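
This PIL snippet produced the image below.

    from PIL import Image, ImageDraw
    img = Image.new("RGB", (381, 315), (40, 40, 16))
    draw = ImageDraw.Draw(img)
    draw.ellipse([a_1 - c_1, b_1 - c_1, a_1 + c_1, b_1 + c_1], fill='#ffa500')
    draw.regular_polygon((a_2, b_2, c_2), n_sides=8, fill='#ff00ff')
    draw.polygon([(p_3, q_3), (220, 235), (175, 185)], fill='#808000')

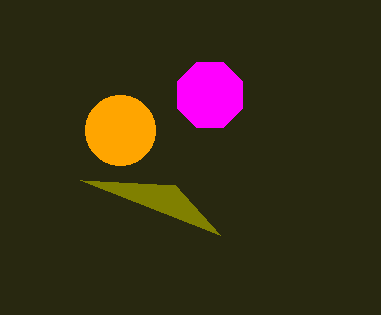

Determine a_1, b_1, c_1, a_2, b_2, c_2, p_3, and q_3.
a_1 = 120, b_1 = 130, c_1 = 35, a_2 = 210, b_2 = 95, c_2 = 35, p_3 = 80, q_3 = 180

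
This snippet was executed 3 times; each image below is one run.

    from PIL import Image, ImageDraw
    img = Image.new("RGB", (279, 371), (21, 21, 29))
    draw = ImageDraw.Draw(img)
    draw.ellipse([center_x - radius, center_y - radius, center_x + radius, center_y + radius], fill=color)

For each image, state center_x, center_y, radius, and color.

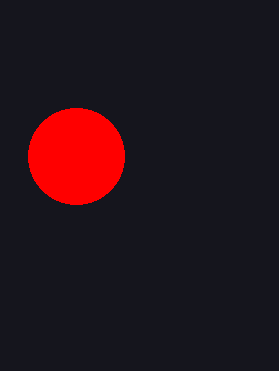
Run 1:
center_x = 76, center_y = 156, radius = 48, color = 'red'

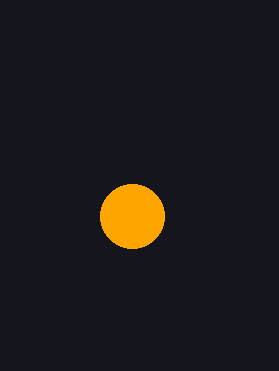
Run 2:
center_x = 132
center_y = 216
radius = 32
color = 'orange'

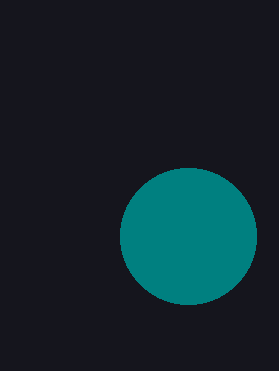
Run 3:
center_x = 188, center_y = 236, radius = 68, color = 'teal'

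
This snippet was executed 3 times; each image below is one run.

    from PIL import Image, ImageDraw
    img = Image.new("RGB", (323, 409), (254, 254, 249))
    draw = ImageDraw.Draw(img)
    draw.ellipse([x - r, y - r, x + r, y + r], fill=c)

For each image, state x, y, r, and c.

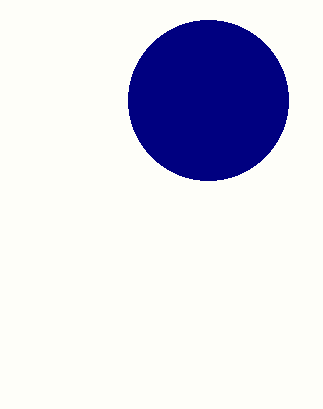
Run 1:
x = 208; y = 100; r = 80; c = 'navy'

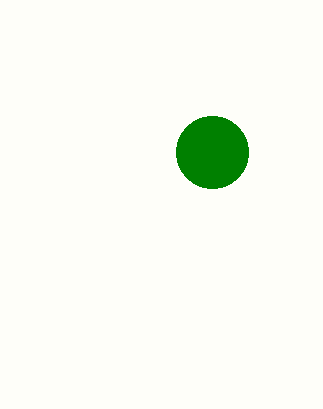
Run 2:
x = 212
y = 152
r = 36
c = 'green'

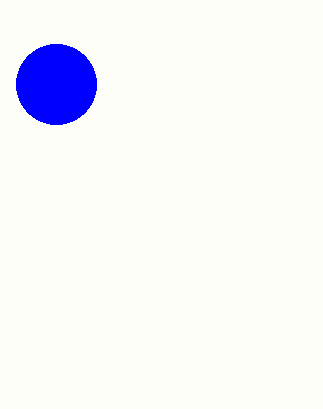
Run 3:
x = 56; y = 84; r = 40; c = 'blue'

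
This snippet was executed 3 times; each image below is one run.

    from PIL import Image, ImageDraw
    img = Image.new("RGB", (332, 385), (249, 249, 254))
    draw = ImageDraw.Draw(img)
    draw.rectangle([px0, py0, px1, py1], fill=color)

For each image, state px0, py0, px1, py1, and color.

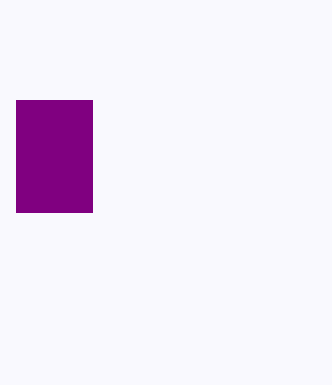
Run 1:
px0 = 16; py0 = 100; px1 = 92; py1 = 212; color = 'purple'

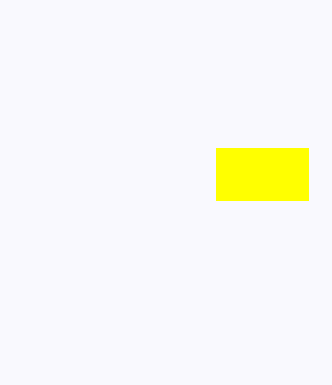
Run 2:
px0 = 216
py0 = 148
px1 = 308
py1 = 200
color = 'yellow'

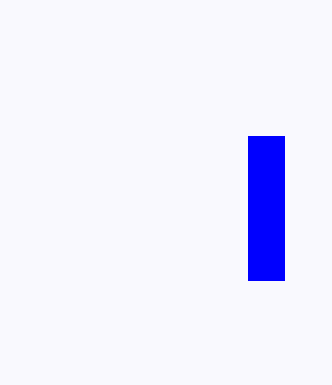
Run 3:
px0 = 248
py0 = 136
px1 = 284
py1 = 280
color = 'blue'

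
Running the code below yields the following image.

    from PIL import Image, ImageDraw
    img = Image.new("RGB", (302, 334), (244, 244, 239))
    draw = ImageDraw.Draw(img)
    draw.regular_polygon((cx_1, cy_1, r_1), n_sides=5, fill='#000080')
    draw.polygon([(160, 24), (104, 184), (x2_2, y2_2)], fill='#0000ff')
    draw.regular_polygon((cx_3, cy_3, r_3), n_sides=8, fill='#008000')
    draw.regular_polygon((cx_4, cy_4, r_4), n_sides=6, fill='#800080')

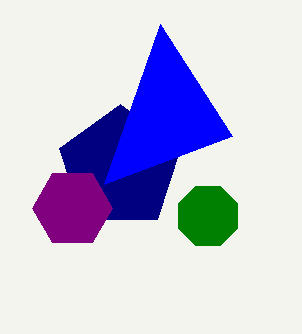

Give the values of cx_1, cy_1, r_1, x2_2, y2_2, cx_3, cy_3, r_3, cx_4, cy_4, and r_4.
cx_1 = 120, cy_1 = 168, r_1 = 64, x2_2 = 232, y2_2 = 136, cx_3 = 208, cy_3 = 216, r_3 = 32, cx_4 = 72, cy_4 = 208, r_4 = 40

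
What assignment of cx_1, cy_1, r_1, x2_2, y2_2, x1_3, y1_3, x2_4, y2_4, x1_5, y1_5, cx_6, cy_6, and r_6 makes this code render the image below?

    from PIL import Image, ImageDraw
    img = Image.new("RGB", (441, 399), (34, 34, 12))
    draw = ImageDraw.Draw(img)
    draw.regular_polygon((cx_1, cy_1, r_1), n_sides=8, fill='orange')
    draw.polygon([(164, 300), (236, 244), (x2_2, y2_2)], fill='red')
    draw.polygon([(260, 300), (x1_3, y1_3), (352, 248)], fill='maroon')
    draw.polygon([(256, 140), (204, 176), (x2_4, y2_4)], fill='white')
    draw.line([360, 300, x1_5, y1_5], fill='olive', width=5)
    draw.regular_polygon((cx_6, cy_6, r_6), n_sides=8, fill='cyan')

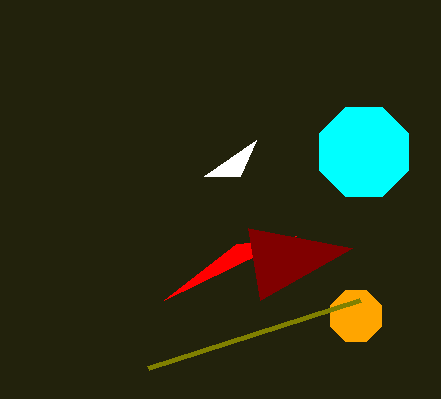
cx_1 = 356; cy_1 = 316; r_1 = 28; x2_2 = 296; y2_2 = 236; x1_3 = 248; y1_3 = 228; x2_4 = 240; y2_4 = 176; x1_5 = 148; y1_5 = 368; cx_6 = 364; cy_6 = 152; r_6 = 48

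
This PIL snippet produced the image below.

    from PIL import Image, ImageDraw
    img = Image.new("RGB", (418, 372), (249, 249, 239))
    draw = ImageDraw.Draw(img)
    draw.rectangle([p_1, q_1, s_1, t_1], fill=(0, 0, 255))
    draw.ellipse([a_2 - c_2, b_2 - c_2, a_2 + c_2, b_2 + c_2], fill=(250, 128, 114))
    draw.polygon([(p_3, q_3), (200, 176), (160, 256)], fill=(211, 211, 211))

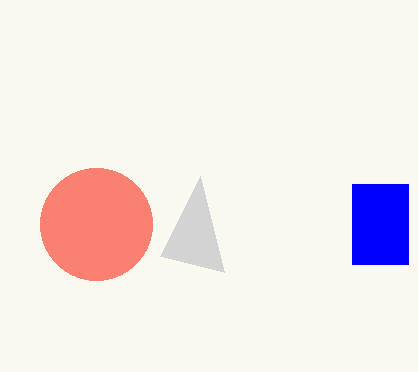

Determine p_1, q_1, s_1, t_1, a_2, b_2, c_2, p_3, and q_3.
p_1 = 352, q_1 = 184, s_1 = 408, t_1 = 264, a_2 = 96, b_2 = 224, c_2 = 56, p_3 = 224, q_3 = 272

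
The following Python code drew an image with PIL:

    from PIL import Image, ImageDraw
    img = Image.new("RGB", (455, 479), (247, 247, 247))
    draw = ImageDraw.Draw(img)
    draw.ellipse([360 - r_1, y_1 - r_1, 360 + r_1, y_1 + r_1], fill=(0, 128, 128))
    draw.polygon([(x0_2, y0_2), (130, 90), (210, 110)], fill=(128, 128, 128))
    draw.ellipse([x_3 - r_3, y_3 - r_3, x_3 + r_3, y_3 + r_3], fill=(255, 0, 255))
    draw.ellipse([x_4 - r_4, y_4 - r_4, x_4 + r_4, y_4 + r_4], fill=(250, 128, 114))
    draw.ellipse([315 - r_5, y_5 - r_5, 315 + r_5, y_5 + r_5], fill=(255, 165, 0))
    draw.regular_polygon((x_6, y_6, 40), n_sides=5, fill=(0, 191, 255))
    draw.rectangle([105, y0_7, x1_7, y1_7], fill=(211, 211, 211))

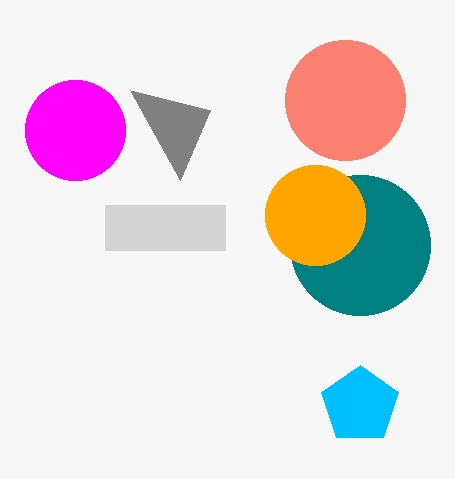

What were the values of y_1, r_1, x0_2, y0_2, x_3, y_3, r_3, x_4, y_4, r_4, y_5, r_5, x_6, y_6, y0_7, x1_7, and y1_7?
y_1 = 245; r_1 = 70; x0_2 = 180; y0_2 = 180; x_3 = 75; y_3 = 130; r_3 = 50; x_4 = 345; y_4 = 100; r_4 = 60; y_5 = 215; r_5 = 50; x_6 = 360; y_6 = 405; y0_7 = 205; x1_7 = 225; y1_7 = 250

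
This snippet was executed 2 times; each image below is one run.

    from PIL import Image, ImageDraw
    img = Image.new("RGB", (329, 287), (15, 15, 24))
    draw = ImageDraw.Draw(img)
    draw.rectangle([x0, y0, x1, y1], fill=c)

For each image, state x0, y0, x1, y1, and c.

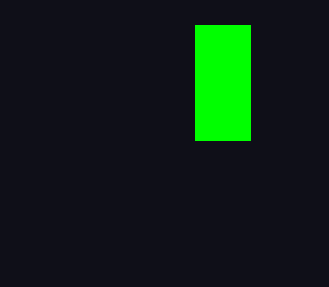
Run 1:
x0 = 195, y0 = 25, x1 = 250, y1 = 140, c = 'lime'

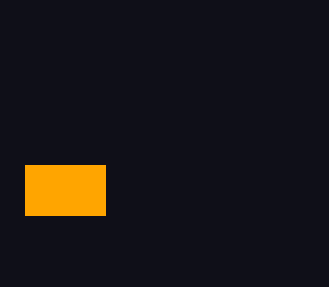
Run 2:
x0 = 25, y0 = 165, x1 = 105, y1 = 215, c = 'orange'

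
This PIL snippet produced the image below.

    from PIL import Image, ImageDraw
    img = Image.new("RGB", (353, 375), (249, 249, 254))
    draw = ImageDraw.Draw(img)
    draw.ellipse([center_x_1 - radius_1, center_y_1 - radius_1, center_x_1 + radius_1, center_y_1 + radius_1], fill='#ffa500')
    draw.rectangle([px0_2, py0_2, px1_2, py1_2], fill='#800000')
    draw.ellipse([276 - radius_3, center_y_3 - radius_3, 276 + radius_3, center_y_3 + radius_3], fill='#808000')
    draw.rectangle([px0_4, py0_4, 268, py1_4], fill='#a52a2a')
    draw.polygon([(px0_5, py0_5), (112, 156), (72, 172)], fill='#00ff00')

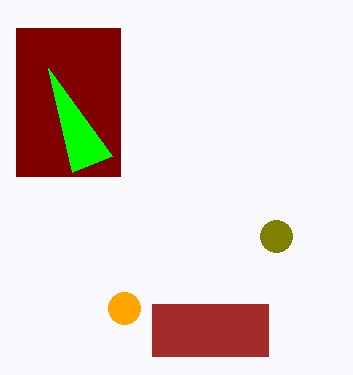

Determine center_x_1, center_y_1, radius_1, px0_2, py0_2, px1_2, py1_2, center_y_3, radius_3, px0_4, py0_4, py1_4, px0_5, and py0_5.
center_x_1 = 124, center_y_1 = 308, radius_1 = 16, px0_2 = 16, py0_2 = 28, px1_2 = 120, py1_2 = 176, center_y_3 = 236, radius_3 = 16, px0_4 = 152, py0_4 = 304, py1_4 = 356, px0_5 = 48, py0_5 = 68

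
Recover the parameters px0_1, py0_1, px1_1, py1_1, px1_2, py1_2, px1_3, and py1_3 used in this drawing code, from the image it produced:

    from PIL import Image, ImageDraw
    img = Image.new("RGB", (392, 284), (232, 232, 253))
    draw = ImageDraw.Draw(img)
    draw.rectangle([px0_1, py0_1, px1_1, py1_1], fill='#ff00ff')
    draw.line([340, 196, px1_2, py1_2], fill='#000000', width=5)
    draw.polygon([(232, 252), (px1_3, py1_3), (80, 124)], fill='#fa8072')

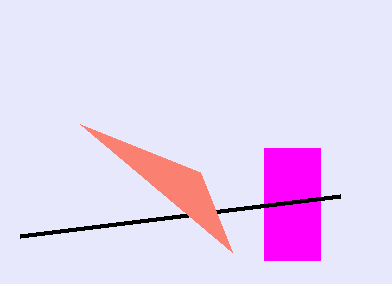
px0_1 = 264; py0_1 = 148; px1_1 = 320; py1_1 = 260; px1_2 = 20; py1_2 = 236; px1_3 = 200; py1_3 = 172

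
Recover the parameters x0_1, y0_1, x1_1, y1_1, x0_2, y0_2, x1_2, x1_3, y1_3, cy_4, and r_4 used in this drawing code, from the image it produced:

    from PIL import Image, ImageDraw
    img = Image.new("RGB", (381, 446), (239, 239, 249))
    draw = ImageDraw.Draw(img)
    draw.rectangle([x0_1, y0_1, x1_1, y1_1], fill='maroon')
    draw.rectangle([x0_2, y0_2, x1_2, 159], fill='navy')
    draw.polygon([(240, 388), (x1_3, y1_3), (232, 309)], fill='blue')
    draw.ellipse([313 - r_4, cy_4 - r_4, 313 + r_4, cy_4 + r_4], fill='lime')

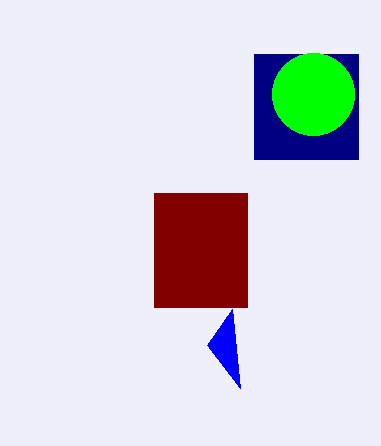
x0_1 = 154; y0_1 = 193; x1_1 = 247; y1_1 = 307; x0_2 = 254; y0_2 = 54; x1_2 = 358; x1_3 = 207; y1_3 = 345; cy_4 = 94; r_4 = 41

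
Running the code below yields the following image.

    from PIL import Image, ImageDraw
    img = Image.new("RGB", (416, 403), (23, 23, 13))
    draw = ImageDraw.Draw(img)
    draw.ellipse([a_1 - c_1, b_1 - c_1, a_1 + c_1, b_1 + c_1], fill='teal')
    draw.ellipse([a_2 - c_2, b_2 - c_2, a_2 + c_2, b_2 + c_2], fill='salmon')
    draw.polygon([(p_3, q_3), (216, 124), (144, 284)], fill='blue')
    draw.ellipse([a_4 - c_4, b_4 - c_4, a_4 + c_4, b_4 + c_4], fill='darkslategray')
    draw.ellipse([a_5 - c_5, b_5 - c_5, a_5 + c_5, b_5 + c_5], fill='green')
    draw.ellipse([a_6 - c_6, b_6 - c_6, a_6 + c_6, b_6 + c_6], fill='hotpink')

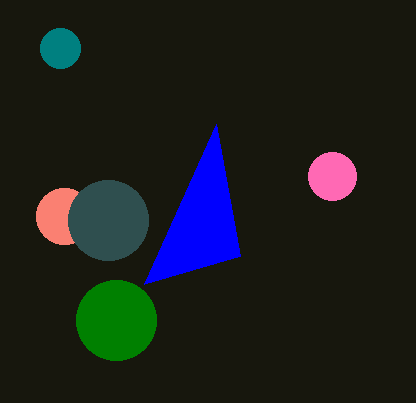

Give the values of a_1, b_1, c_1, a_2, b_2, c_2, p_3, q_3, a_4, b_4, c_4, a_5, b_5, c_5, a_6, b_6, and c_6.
a_1 = 60; b_1 = 48; c_1 = 20; a_2 = 64; b_2 = 216; c_2 = 28; p_3 = 240; q_3 = 256; a_4 = 108; b_4 = 220; c_4 = 40; a_5 = 116; b_5 = 320; c_5 = 40; a_6 = 332; b_6 = 176; c_6 = 24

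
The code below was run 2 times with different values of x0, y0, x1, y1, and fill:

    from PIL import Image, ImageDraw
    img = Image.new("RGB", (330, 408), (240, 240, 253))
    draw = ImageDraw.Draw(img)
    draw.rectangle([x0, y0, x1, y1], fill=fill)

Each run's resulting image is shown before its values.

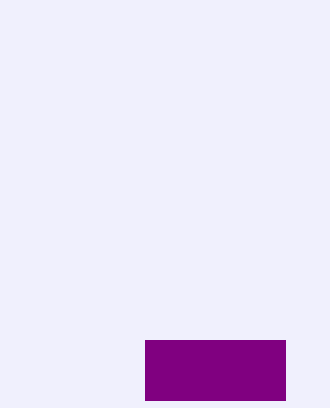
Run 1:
x0 = 145
y0 = 340
x1 = 285
y1 = 400
fill = 'purple'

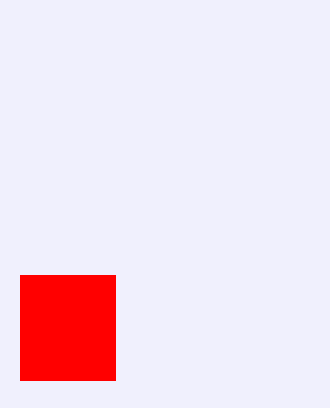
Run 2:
x0 = 20
y0 = 275
x1 = 115
y1 = 380
fill = 'red'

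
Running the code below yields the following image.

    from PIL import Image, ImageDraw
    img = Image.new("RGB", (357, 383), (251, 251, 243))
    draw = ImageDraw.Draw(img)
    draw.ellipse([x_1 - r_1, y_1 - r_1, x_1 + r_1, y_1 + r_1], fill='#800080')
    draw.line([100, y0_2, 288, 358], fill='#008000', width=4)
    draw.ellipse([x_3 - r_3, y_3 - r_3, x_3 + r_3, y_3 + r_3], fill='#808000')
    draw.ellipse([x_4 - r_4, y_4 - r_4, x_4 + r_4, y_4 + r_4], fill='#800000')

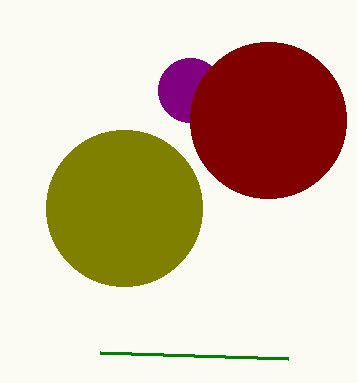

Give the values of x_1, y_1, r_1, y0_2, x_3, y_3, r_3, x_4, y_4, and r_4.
x_1 = 190, y_1 = 90, r_1 = 32, y0_2 = 352, x_3 = 124, y_3 = 208, r_3 = 78, x_4 = 268, y_4 = 120, r_4 = 78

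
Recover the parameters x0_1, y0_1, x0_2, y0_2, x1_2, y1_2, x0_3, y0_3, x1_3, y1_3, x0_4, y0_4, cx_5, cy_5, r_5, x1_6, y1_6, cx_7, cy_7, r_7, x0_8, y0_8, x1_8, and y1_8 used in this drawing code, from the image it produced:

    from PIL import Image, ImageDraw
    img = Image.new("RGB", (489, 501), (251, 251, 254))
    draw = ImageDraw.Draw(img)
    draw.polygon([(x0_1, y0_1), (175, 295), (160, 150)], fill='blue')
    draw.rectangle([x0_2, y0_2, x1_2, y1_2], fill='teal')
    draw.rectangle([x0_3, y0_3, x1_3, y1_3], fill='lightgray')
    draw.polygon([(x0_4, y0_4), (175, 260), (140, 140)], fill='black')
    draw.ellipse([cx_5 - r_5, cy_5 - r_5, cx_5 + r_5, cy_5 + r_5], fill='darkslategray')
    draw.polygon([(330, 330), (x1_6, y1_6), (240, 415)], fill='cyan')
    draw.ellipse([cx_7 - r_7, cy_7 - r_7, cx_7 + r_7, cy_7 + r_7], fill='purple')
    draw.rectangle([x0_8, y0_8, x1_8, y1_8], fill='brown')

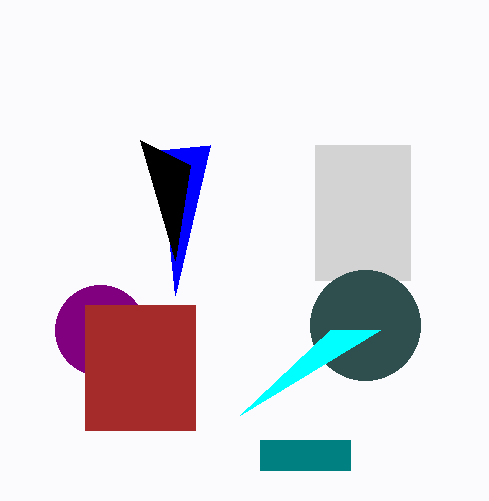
x0_1 = 210; y0_1 = 145; x0_2 = 260; y0_2 = 440; x1_2 = 350; y1_2 = 470; x0_3 = 315; y0_3 = 145; x1_3 = 410; y1_3 = 280; x0_4 = 190; y0_4 = 165; cx_5 = 365; cy_5 = 325; r_5 = 55; x1_6 = 380; y1_6 = 330; cx_7 = 100; cy_7 = 330; r_7 = 45; x0_8 = 85; y0_8 = 305; x1_8 = 195; y1_8 = 430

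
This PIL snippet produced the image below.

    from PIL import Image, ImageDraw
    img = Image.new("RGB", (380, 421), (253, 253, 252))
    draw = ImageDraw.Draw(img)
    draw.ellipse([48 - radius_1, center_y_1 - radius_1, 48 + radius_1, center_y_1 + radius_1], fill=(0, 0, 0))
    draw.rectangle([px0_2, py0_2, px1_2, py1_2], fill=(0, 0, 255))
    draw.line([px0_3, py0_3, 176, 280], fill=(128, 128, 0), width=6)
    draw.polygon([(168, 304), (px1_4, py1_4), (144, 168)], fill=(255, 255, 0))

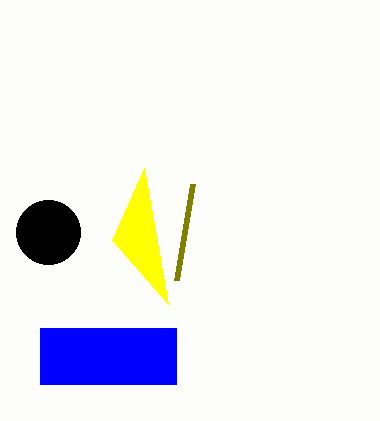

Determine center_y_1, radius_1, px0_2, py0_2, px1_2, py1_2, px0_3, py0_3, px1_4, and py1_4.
center_y_1 = 232
radius_1 = 32
px0_2 = 40
py0_2 = 328
px1_2 = 176
py1_2 = 384
px0_3 = 192
py0_3 = 184
px1_4 = 112
py1_4 = 240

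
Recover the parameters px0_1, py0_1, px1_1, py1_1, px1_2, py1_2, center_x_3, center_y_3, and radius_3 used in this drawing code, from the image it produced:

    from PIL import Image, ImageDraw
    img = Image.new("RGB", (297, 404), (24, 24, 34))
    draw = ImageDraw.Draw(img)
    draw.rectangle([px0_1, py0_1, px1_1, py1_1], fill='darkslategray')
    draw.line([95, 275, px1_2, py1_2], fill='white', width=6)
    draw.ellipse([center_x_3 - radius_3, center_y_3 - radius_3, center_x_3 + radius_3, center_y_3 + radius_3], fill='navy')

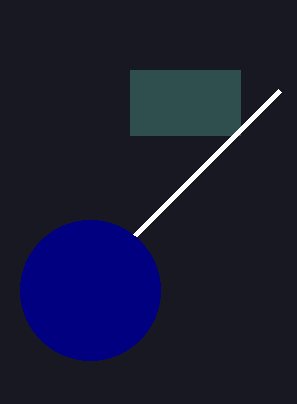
px0_1 = 130, py0_1 = 70, px1_1 = 240, py1_1 = 135, px1_2 = 280, py1_2 = 90, center_x_3 = 90, center_y_3 = 290, radius_3 = 70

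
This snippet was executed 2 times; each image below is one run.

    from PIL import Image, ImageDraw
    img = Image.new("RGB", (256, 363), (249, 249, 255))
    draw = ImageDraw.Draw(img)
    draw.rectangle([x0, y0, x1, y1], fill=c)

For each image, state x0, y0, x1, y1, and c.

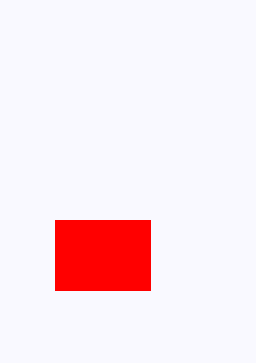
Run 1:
x0 = 55; y0 = 220; x1 = 150; y1 = 290; c = 'red'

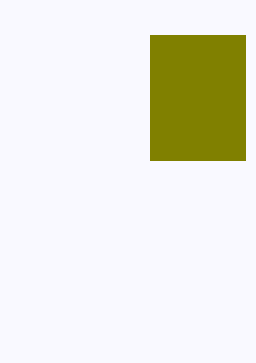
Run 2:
x0 = 150, y0 = 35, x1 = 245, y1 = 160, c = 'olive'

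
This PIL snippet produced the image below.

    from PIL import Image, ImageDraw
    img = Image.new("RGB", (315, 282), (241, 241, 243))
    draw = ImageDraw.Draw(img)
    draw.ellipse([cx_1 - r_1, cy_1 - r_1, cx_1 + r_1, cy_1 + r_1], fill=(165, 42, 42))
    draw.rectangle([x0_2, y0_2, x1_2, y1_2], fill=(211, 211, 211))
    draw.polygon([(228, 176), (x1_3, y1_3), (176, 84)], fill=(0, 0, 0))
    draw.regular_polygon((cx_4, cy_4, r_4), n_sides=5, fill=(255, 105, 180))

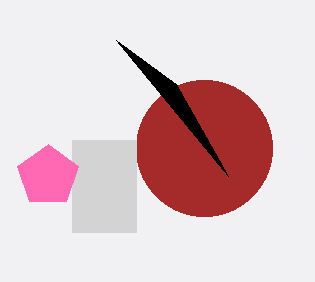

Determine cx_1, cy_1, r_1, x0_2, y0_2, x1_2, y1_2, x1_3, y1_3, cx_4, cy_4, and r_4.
cx_1 = 204, cy_1 = 148, r_1 = 68, x0_2 = 72, y0_2 = 140, x1_2 = 136, y1_2 = 232, x1_3 = 116, y1_3 = 40, cx_4 = 48, cy_4 = 176, r_4 = 32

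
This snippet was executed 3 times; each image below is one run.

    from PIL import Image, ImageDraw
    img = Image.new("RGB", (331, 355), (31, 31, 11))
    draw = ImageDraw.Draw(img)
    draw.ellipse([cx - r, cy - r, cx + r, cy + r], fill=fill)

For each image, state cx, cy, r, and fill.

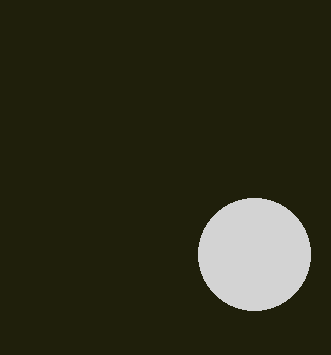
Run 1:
cx = 254, cy = 254, r = 56, fill = 'lightgray'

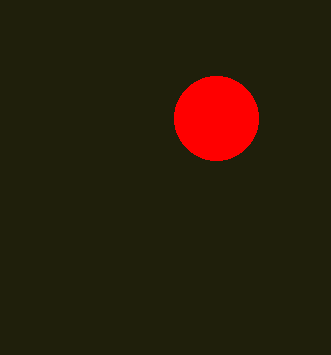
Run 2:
cx = 216
cy = 118
r = 42
fill = 'red'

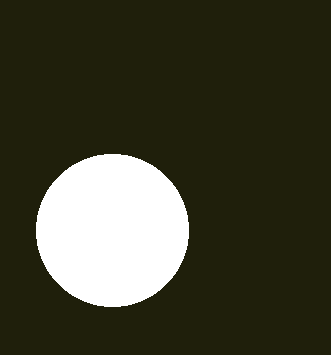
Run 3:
cx = 112; cy = 230; r = 76; fill = 'white'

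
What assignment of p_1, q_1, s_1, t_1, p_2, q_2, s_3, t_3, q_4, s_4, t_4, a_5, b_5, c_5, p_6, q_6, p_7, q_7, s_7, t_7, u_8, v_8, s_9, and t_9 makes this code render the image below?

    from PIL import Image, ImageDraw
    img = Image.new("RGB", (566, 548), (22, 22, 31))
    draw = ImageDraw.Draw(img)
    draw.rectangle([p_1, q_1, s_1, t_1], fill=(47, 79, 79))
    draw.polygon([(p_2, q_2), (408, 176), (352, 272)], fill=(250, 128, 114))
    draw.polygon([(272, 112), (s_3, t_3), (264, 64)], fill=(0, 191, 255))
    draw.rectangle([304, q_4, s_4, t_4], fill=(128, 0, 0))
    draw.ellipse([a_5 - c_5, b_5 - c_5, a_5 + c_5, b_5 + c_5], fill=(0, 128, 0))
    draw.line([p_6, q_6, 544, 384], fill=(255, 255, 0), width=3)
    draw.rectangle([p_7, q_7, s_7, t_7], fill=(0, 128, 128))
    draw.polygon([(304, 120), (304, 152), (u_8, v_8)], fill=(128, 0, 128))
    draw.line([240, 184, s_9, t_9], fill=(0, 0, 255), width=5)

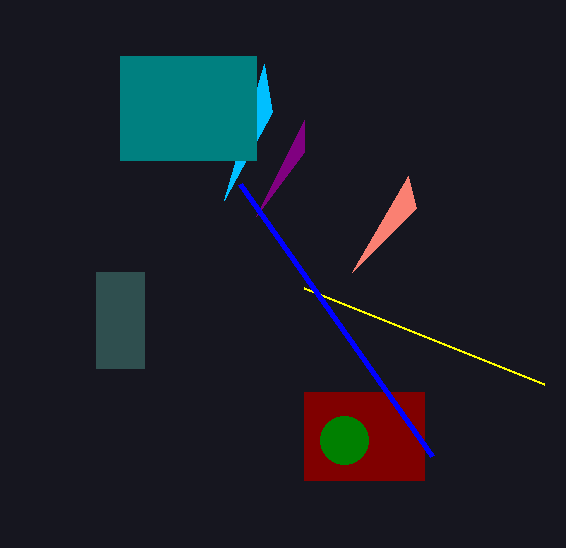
p_1 = 96, q_1 = 272, s_1 = 144, t_1 = 368, p_2 = 416, q_2 = 208, s_3 = 224, t_3 = 200, q_4 = 392, s_4 = 424, t_4 = 480, a_5 = 344, b_5 = 440, c_5 = 24, p_6 = 304, q_6 = 288, p_7 = 120, q_7 = 56, s_7 = 256, t_7 = 160, u_8 = 256, v_8 = 216, s_9 = 432, t_9 = 456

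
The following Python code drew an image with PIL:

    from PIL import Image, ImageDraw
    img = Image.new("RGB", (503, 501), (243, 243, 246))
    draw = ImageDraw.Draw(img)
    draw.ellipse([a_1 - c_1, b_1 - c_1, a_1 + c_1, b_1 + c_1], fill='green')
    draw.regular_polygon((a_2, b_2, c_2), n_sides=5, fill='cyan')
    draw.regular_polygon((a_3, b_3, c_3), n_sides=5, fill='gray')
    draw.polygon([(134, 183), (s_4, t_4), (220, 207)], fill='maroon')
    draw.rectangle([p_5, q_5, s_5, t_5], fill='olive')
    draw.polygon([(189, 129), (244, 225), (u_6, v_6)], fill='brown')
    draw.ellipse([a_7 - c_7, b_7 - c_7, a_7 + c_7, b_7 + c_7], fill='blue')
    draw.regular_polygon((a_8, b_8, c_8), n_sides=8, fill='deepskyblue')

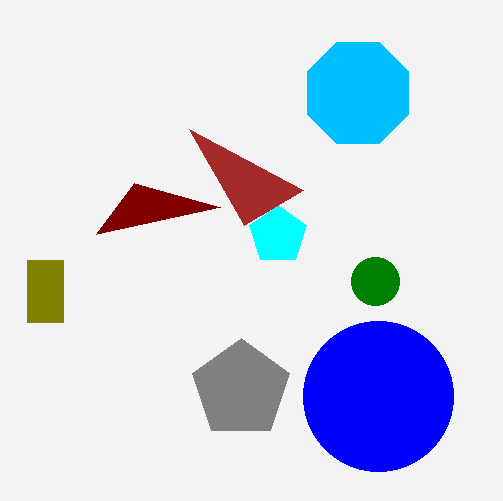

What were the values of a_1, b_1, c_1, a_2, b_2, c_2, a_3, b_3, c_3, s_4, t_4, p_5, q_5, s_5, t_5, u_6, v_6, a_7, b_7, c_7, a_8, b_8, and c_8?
a_1 = 375
b_1 = 281
c_1 = 24
a_2 = 278
b_2 = 235
c_2 = 30
a_3 = 241
b_3 = 389
c_3 = 51
s_4 = 96
t_4 = 234
p_5 = 27
q_5 = 260
s_5 = 63
t_5 = 322
u_6 = 303
v_6 = 190
a_7 = 378
b_7 = 396
c_7 = 75
a_8 = 358
b_8 = 93
c_8 = 55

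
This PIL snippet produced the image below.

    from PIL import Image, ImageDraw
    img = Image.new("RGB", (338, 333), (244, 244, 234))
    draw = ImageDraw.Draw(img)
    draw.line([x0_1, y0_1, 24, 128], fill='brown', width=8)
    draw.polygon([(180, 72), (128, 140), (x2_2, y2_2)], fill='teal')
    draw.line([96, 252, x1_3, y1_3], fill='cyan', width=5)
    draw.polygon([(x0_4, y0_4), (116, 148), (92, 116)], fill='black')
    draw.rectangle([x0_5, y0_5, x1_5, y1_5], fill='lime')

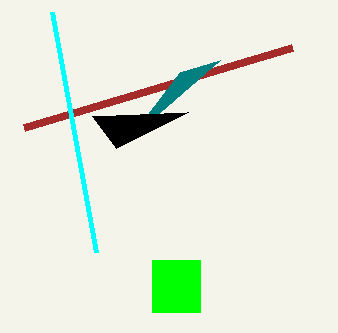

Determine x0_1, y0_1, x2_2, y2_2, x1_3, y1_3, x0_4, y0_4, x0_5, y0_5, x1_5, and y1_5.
x0_1 = 292
y0_1 = 48
x2_2 = 220
y2_2 = 60
x1_3 = 52
y1_3 = 12
x0_4 = 188
y0_4 = 112
x0_5 = 152
y0_5 = 260
x1_5 = 200
y1_5 = 312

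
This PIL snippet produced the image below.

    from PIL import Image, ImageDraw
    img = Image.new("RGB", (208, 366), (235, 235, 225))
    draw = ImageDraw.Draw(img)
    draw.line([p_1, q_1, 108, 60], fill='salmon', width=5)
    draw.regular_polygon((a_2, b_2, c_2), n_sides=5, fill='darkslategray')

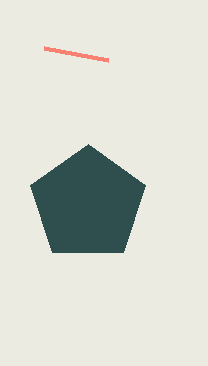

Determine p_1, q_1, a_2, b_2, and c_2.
p_1 = 44, q_1 = 48, a_2 = 88, b_2 = 204, c_2 = 60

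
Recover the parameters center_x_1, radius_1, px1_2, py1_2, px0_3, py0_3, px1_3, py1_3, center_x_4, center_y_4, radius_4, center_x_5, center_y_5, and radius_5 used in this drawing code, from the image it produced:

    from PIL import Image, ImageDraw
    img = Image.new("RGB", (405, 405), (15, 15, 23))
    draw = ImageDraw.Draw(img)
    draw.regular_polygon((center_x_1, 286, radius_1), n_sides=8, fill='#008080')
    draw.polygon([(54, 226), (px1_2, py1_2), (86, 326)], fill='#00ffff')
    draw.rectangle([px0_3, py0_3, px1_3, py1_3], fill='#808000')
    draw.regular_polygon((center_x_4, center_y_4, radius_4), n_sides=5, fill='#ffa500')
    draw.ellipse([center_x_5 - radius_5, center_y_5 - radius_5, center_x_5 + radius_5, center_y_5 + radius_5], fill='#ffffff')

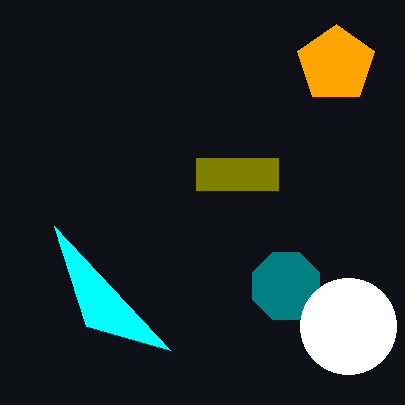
center_x_1 = 286; radius_1 = 36; px1_2 = 170; py1_2 = 350; px0_3 = 196; py0_3 = 158; px1_3 = 278; py1_3 = 190; center_x_4 = 336; center_y_4 = 64; radius_4 = 40; center_x_5 = 348; center_y_5 = 326; radius_5 = 48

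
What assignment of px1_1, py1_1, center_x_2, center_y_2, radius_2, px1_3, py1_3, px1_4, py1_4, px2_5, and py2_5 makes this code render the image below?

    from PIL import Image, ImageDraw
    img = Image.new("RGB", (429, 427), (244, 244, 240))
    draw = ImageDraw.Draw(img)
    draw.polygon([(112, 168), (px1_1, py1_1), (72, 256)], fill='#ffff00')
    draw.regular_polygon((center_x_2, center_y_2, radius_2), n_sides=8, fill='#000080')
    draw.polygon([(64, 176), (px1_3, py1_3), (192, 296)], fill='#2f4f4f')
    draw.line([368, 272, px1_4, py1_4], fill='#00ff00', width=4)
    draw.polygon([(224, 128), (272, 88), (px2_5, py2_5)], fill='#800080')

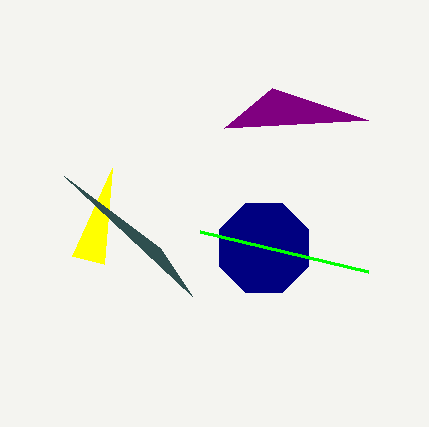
px1_1 = 104
py1_1 = 264
center_x_2 = 264
center_y_2 = 248
radius_2 = 48
px1_3 = 160
py1_3 = 248
px1_4 = 200
py1_4 = 232
px2_5 = 368
py2_5 = 120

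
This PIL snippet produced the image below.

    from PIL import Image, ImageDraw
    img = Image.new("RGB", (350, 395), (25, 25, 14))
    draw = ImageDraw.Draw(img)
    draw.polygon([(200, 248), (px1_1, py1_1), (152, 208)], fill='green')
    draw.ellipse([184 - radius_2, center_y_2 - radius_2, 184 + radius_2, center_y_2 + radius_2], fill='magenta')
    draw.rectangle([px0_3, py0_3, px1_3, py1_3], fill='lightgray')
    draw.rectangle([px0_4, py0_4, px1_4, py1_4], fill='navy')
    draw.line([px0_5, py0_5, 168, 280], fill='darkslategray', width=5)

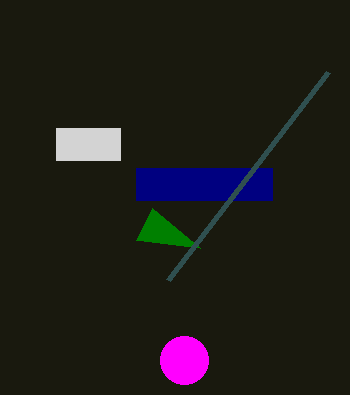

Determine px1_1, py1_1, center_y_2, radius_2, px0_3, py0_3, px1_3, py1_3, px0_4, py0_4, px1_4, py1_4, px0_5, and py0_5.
px1_1 = 136, py1_1 = 240, center_y_2 = 360, radius_2 = 24, px0_3 = 56, py0_3 = 128, px1_3 = 120, py1_3 = 160, px0_4 = 136, py0_4 = 168, px1_4 = 272, py1_4 = 200, px0_5 = 328, py0_5 = 72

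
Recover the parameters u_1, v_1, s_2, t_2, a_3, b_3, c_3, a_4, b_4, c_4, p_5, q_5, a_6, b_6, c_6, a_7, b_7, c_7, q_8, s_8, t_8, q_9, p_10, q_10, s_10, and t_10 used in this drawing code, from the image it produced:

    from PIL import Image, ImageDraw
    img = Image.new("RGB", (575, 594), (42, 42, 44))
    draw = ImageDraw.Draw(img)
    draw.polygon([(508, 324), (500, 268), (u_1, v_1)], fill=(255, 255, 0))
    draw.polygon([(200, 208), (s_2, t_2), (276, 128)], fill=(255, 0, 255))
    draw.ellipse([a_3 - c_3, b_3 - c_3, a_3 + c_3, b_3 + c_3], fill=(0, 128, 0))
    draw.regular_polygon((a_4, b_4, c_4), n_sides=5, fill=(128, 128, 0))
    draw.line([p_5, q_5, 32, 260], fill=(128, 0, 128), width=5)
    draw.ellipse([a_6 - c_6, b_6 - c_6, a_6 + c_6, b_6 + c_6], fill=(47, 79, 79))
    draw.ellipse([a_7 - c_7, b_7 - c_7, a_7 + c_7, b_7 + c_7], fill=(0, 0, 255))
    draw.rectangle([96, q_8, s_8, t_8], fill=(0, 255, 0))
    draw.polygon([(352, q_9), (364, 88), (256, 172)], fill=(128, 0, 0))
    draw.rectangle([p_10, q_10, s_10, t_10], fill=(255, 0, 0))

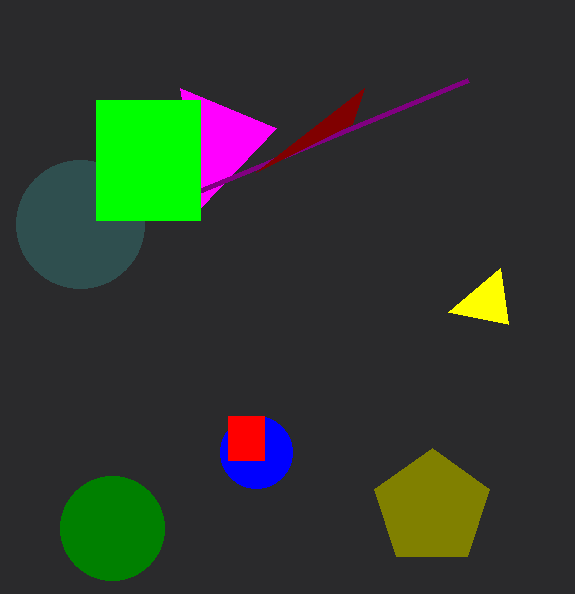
u_1 = 448
v_1 = 312
s_2 = 180
t_2 = 88
a_3 = 112
b_3 = 528
c_3 = 52
a_4 = 432
b_4 = 508
c_4 = 60
p_5 = 468
q_5 = 80
a_6 = 80
b_6 = 224
c_6 = 64
a_7 = 256
b_7 = 452
c_7 = 36
q_8 = 100
s_8 = 200
t_8 = 220
q_9 = 124
p_10 = 228
q_10 = 416
s_10 = 264
t_10 = 460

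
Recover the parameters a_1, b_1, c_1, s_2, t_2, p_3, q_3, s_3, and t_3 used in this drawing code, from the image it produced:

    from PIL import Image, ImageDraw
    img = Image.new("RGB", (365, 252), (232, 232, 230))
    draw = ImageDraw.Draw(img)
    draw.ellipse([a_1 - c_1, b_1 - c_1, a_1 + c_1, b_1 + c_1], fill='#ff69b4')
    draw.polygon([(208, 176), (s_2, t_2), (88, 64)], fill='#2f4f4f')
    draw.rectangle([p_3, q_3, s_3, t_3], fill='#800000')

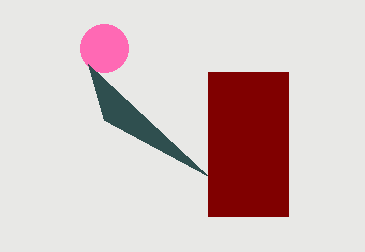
a_1 = 104, b_1 = 48, c_1 = 24, s_2 = 104, t_2 = 120, p_3 = 208, q_3 = 72, s_3 = 288, t_3 = 216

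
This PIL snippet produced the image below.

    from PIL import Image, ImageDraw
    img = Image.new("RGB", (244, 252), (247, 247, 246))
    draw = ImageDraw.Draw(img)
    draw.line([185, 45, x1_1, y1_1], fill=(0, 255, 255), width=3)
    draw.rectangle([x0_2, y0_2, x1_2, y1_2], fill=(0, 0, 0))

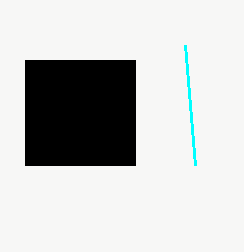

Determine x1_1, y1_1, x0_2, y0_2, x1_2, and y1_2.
x1_1 = 195
y1_1 = 165
x0_2 = 25
y0_2 = 60
x1_2 = 135
y1_2 = 165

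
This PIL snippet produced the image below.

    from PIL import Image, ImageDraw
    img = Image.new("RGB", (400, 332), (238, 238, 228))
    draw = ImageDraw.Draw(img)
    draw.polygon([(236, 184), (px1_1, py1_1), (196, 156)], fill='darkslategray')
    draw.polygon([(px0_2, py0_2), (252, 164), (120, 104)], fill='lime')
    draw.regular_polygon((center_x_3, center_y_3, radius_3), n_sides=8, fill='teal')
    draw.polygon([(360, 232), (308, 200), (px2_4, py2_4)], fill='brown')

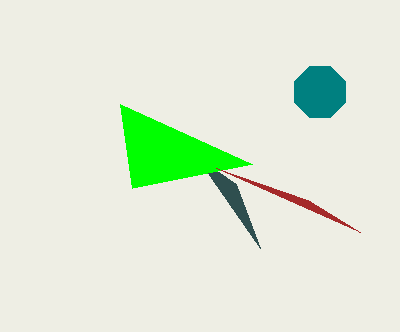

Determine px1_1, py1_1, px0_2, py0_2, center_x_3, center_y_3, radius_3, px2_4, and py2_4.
px1_1 = 260, py1_1 = 248, px0_2 = 132, py0_2 = 188, center_x_3 = 320, center_y_3 = 92, radius_3 = 28, px2_4 = 216, py2_4 = 168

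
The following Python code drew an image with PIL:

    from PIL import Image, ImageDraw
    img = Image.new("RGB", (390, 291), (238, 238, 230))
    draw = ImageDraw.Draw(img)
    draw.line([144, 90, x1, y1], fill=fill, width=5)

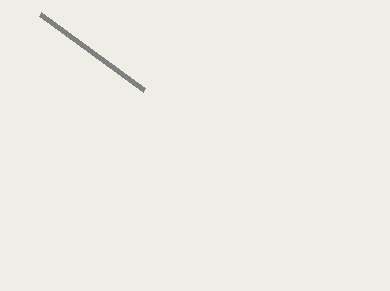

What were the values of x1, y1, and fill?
x1 = 40, y1 = 14, fill = 'gray'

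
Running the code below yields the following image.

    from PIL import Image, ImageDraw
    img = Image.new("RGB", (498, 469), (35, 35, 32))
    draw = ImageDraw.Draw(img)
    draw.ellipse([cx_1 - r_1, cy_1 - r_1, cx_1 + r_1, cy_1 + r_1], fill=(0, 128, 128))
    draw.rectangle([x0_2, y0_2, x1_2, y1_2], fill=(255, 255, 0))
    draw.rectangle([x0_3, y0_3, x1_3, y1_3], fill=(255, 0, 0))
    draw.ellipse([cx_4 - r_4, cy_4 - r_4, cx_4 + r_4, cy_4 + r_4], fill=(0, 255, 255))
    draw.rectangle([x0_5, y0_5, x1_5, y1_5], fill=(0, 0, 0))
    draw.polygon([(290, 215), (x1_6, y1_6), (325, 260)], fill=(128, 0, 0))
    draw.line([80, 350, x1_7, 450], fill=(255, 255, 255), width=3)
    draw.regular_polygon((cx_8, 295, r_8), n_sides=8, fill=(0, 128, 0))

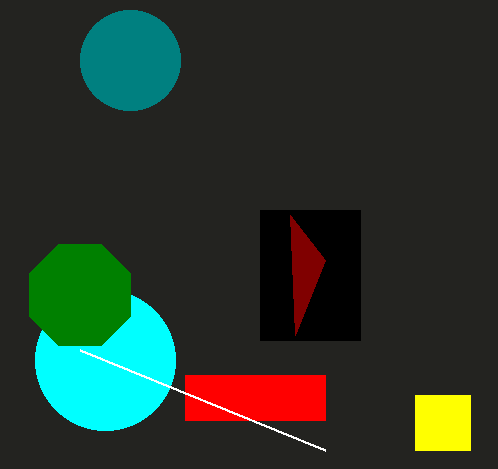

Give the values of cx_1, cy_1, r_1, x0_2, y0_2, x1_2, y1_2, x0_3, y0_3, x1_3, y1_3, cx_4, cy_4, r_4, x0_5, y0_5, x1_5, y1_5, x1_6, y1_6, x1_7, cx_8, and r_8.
cx_1 = 130
cy_1 = 60
r_1 = 50
x0_2 = 415
y0_2 = 395
x1_2 = 470
y1_2 = 450
x0_3 = 185
y0_3 = 375
x1_3 = 325
y1_3 = 420
cx_4 = 105
cy_4 = 360
r_4 = 70
x0_5 = 260
y0_5 = 210
x1_5 = 360
y1_5 = 340
x1_6 = 295
y1_6 = 335
x1_7 = 325
cx_8 = 80
r_8 = 55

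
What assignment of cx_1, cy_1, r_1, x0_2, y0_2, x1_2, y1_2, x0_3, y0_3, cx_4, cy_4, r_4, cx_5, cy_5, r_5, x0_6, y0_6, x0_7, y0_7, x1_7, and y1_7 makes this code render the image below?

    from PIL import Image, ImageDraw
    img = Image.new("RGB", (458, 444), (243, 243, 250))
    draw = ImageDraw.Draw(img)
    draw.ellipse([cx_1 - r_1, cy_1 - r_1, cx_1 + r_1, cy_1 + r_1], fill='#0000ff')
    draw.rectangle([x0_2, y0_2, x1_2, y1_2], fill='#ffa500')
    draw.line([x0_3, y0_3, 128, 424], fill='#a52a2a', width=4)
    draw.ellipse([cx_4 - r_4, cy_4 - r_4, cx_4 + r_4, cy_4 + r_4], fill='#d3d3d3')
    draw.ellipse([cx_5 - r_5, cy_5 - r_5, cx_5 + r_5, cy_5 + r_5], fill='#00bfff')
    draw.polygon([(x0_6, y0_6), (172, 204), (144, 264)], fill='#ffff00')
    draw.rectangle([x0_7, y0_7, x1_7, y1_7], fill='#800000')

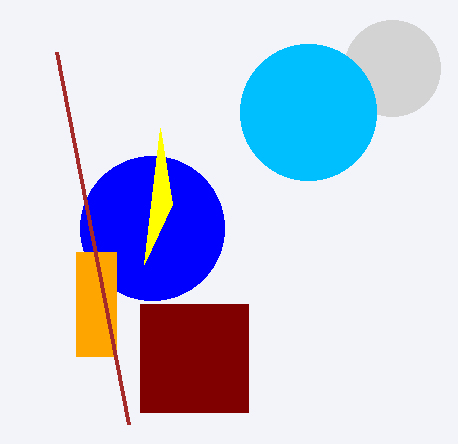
cx_1 = 152; cy_1 = 228; r_1 = 72; x0_2 = 76; y0_2 = 252; x1_2 = 116; y1_2 = 356; x0_3 = 56; y0_3 = 52; cx_4 = 392; cy_4 = 68; r_4 = 48; cx_5 = 308; cy_5 = 112; r_5 = 68; x0_6 = 160; y0_6 = 128; x0_7 = 140; y0_7 = 304; x1_7 = 248; y1_7 = 412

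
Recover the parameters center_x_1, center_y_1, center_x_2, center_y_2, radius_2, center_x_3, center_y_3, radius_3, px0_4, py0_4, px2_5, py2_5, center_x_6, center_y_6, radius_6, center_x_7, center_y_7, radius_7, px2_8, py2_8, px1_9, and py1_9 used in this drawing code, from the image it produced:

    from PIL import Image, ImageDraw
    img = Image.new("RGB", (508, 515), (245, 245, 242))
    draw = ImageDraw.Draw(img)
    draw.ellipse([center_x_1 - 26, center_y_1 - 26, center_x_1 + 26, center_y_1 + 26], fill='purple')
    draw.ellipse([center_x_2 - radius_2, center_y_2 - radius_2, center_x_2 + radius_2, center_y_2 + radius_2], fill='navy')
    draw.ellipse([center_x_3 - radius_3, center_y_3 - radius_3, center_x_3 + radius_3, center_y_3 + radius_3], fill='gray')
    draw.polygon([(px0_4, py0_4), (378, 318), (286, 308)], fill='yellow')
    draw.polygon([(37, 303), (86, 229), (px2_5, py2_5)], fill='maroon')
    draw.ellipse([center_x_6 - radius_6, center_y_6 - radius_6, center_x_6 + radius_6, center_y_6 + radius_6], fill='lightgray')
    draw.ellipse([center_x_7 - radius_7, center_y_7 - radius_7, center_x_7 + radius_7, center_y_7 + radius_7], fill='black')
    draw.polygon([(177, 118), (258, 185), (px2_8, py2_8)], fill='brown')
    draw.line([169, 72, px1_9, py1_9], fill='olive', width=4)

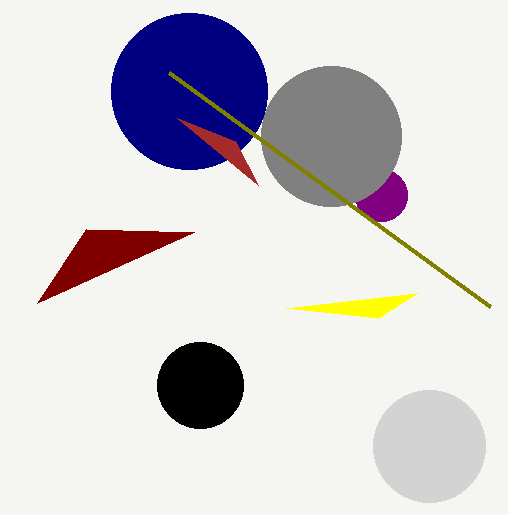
center_x_1 = 381
center_y_1 = 195
center_x_2 = 189
center_y_2 = 91
radius_2 = 78
center_x_3 = 331
center_y_3 = 136
radius_3 = 70
px0_4 = 417
py0_4 = 293
px2_5 = 194
py2_5 = 232
center_x_6 = 429
center_y_6 = 446
radius_6 = 56
center_x_7 = 200
center_y_7 = 385
radius_7 = 43
px2_8 = 235
py2_8 = 141
px1_9 = 490
py1_9 = 306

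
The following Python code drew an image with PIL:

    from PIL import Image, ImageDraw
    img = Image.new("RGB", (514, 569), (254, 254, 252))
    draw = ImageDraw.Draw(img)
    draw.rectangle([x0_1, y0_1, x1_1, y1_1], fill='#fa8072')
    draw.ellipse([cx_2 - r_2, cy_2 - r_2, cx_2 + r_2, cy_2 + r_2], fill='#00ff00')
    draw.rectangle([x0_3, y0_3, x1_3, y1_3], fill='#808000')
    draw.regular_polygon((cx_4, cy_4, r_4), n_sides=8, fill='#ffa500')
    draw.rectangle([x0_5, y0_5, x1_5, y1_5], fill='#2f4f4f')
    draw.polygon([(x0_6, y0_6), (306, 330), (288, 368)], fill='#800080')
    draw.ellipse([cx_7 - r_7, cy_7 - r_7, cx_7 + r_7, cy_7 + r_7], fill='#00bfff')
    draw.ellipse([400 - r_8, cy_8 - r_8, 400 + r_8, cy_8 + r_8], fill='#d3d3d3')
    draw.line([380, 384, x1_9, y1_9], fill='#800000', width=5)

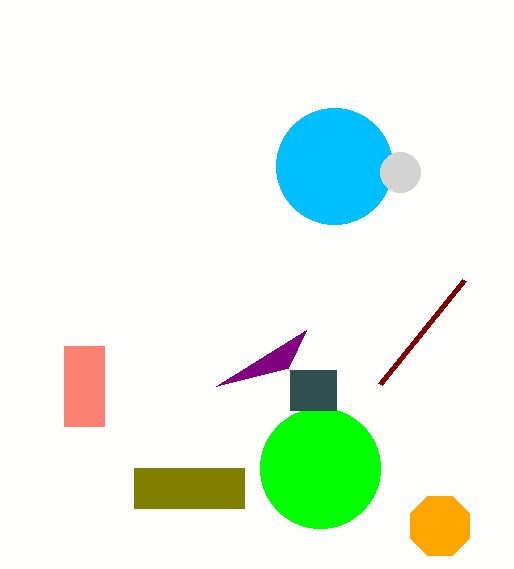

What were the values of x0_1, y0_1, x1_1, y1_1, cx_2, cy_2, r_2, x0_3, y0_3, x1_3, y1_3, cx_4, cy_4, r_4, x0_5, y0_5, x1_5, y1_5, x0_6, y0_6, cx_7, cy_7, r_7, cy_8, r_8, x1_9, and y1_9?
x0_1 = 64
y0_1 = 346
x1_1 = 104
y1_1 = 426
cx_2 = 320
cy_2 = 468
r_2 = 60
x0_3 = 134
y0_3 = 468
x1_3 = 244
y1_3 = 508
cx_4 = 440
cy_4 = 526
r_4 = 32
x0_5 = 290
y0_5 = 370
x1_5 = 336
y1_5 = 410
x0_6 = 216
y0_6 = 386
cx_7 = 334
cy_7 = 166
r_7 = 58
cy_8 = 172
r_8 = 20
x1_9 = 464
y1_9 = 280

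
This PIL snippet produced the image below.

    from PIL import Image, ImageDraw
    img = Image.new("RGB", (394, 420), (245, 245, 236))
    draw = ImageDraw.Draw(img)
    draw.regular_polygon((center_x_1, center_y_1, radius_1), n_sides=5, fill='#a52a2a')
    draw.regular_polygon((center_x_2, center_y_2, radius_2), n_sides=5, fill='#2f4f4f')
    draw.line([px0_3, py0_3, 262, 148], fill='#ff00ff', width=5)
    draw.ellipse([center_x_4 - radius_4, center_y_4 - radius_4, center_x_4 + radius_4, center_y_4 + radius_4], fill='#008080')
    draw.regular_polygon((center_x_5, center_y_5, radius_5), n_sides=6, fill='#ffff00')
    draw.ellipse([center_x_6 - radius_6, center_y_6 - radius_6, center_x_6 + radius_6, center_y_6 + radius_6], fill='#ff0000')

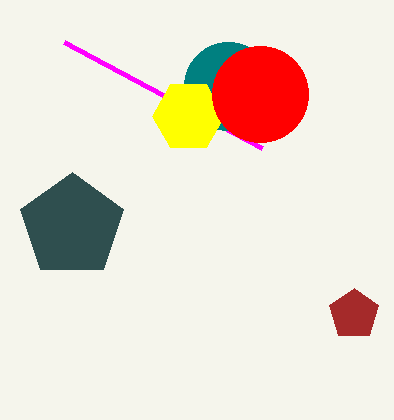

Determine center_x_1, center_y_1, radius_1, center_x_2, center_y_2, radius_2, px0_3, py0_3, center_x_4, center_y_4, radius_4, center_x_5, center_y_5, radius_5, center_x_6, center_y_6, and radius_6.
center_x_1 = 354, center_y_1 = 314, radius_1 = 26, center_x_2 = 72, center_y_2 = 226, radius_2 = 54, px0_3 = 64, py0_3 = 42, center_x_4 = 228, center_y_4 = 86, radius_4 = 44, center_x_5 = 188, center_y_5 = 116, radius_5 = 36, center_x_6 = 260, center_y_6 = 94, radius_6 = 48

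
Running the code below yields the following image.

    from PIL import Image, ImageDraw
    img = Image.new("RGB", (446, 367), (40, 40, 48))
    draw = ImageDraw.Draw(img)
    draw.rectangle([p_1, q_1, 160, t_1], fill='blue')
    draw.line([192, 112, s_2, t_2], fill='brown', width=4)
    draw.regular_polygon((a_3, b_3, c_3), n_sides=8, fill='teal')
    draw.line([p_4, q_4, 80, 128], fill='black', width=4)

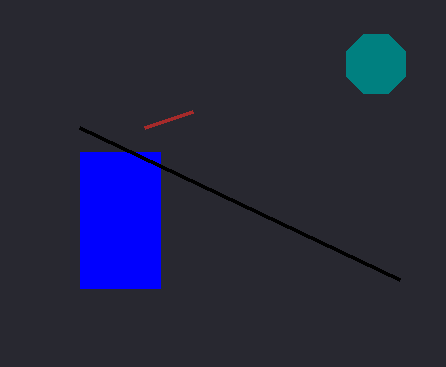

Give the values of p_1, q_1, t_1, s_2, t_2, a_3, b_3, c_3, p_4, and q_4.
p_1 = 80; q_1 = 152; t_1 = 288; s_2 = 144; t_2 = 128; a_3 = 376; b_3 = 64; c_3 = 32; p_4 = 400; q_4 = 280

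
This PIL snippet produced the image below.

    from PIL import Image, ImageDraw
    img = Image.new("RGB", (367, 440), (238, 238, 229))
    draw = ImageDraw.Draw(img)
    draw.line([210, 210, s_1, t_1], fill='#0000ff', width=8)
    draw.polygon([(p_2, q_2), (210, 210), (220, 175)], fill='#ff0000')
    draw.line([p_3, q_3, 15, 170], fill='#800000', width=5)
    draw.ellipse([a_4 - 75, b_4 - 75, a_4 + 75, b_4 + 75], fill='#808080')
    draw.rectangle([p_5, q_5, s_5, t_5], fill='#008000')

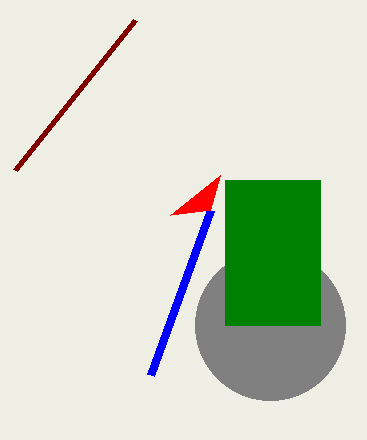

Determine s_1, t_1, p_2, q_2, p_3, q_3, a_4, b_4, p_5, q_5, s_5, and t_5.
s_1 = 150; t_1 = 375; p_2 = 170; q_2 = 215; p_3 = 135; q_3 = 20; a_4 = 270; b_4 = 325; p_5 = 225; q_5 = 180; s_5 = 320; t_5 = 325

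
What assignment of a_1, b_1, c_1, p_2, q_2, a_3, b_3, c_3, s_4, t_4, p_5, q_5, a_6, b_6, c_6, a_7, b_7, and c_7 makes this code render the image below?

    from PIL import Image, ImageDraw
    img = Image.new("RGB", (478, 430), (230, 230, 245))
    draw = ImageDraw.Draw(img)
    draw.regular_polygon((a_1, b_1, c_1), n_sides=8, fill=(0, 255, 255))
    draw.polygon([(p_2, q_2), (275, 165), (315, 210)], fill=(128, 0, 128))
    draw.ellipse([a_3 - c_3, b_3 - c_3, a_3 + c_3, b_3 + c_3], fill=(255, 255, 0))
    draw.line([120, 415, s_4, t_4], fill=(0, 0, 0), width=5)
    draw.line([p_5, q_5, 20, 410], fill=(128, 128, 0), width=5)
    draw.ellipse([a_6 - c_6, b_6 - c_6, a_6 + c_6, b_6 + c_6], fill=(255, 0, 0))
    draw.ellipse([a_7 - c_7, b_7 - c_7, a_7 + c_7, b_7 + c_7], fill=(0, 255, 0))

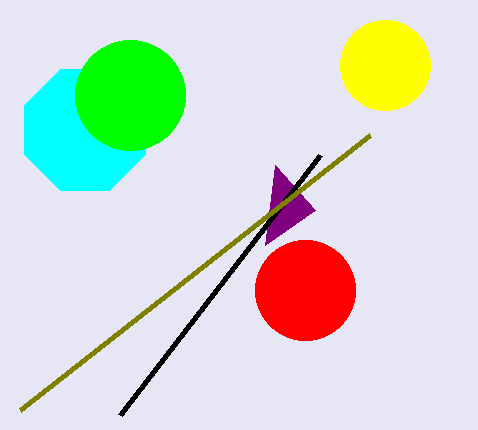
a_1 = 85, b_1 = 130, c_1 = 65, p_2 = 265, q_2 = 245, a_3 = 385, b_3 = 65, c_3 = 45, s_4 = 320, t_4 = 155, p_5 = 370, q_5 = 135, a_6 = 305, b_6 = 290, c_6 = 50, a_7 = 130, b_7 = 95, c_7 = 55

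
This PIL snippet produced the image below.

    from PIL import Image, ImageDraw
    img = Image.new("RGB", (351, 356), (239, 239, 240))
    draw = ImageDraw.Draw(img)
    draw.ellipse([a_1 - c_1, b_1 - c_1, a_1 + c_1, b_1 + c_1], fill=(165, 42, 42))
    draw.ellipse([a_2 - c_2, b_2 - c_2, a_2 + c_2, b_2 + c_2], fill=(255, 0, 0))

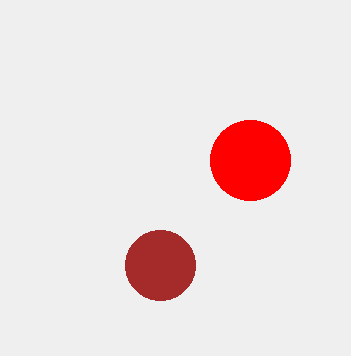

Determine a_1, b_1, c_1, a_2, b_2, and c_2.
a_1 = 160; b_1 = 265; c_1 = 35; a_2 = 250; b_2 = 160; c_2 = 40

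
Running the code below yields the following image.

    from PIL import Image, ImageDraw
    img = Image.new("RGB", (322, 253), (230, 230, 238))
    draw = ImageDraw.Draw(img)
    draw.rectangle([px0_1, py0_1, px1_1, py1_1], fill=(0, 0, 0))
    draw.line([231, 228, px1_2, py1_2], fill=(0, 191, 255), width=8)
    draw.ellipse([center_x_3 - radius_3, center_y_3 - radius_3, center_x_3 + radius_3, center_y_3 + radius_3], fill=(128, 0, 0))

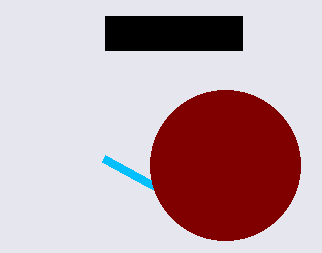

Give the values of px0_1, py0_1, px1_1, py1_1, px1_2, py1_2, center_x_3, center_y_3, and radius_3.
px0_1 = 105
py0_1 = 16
px1_1 = 242
py1_1 = 50
px1_2 = 104
py1_2 = 159
center_x_3 = 225
center_y_3 = 165
radius_3 = 75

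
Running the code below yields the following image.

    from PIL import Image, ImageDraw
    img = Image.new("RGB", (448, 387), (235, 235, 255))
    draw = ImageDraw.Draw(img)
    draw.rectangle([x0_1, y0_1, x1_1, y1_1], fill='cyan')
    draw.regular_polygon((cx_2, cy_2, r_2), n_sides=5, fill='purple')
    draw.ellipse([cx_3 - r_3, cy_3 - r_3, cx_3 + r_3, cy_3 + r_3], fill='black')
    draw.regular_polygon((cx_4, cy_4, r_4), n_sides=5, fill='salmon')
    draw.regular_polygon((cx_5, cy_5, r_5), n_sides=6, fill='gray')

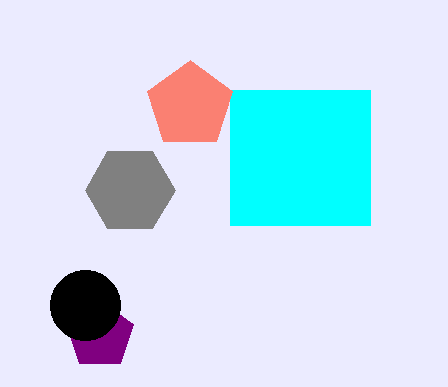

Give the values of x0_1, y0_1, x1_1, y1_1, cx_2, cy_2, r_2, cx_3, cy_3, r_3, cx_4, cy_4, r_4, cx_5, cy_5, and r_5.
x0_1 = 230, y0_1 = 90, x1_1 = 370, y1_1 = 225, cx_2 = 100, cy_2 = 335, r_2 = 35, cx_3 = 85, cy_3 = 305, r_3 = 35, cx_4 = 190, cy_4 = 105, r_4 = 45, cx_5 = 130, cy_5 = 190, r_5 = 45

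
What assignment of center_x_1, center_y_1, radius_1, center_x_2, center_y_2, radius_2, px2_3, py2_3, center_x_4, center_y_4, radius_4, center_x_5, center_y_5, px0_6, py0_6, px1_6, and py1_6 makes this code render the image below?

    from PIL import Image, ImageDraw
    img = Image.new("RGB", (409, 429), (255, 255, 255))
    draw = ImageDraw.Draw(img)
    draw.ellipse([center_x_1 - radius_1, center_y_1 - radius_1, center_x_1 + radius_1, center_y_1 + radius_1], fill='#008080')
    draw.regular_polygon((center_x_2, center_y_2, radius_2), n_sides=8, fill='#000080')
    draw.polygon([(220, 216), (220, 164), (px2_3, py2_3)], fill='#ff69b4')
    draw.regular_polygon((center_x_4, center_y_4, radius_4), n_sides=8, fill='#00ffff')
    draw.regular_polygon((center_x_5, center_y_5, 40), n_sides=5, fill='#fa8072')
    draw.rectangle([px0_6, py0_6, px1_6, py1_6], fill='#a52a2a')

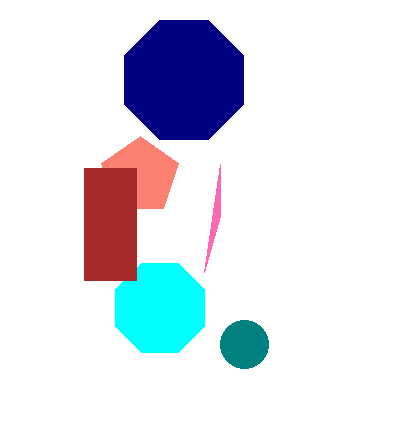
center_x_1 = 244, center_y_1 = 344, radius_1 = 24, center_x_2 = 184, center_y_2 = 80, radius_2 = 64, px2_3 = 204, py2_3 = 272, center_x_4 = 160, center_y_4 = 308, radius_4 = 48, center_x_5 = 140, center_y_5 = 176, px0_6 = 84, py0_6 = 168, px1_6 = 136, py1_6 = 280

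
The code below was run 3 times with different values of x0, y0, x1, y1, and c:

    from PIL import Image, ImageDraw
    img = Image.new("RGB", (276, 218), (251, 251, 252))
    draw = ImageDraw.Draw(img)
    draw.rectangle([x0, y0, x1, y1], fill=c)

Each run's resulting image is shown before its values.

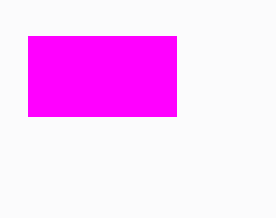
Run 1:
x0 = 28
y0 = 36
x1 = 176
y1 = 116
c = 'magenta'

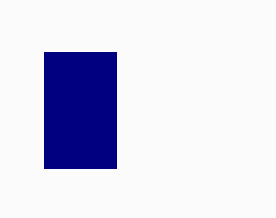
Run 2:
x0 = 44, y0 = 52, x1 = 116, y1 = 168, c = 'navy'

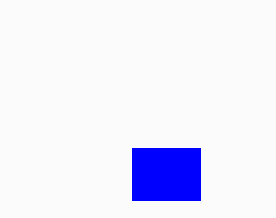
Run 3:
x0 = 132
y0 = 148
x1 = 200
y1 = 200
c = 'blue'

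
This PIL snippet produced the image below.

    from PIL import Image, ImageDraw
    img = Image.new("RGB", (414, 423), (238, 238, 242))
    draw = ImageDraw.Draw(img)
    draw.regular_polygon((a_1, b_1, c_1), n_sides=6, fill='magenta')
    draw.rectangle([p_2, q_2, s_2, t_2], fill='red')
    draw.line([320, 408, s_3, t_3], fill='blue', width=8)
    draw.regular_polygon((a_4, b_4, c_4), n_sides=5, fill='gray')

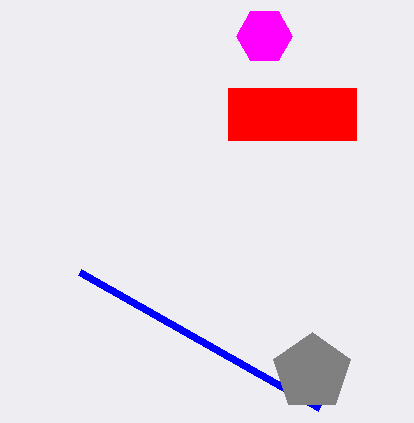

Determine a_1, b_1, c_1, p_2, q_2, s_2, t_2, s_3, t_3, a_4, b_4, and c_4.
a_1 = 264, b_1 = 36, c_1 = 28, p_2 = 228, q_2 = 88, s_2 = 356, t_2 = 140, s_3 = 80, t_3 = 272, a_4 = 312, b_4 = 372, c_4 = 40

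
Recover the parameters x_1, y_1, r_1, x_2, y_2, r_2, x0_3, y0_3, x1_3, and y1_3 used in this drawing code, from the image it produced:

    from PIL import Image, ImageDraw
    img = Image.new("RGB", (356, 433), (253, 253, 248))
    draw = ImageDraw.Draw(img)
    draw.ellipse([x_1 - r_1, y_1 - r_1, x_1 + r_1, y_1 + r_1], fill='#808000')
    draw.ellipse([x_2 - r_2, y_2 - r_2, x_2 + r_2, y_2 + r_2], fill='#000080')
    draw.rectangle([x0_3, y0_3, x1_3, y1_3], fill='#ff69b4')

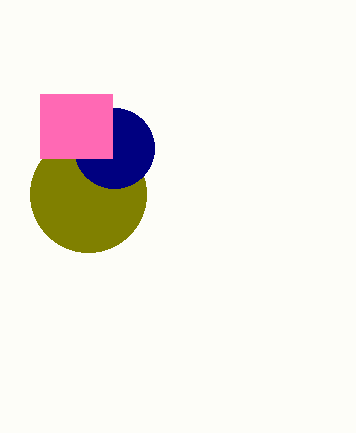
x_1 = 88; y_1 = 194; r_1 = 58; x_2 = 114; y_2 = 148; r_2 = 40; x0_3 = 40; y0_3 = 94; x1_3 = 112; y1_3 = 158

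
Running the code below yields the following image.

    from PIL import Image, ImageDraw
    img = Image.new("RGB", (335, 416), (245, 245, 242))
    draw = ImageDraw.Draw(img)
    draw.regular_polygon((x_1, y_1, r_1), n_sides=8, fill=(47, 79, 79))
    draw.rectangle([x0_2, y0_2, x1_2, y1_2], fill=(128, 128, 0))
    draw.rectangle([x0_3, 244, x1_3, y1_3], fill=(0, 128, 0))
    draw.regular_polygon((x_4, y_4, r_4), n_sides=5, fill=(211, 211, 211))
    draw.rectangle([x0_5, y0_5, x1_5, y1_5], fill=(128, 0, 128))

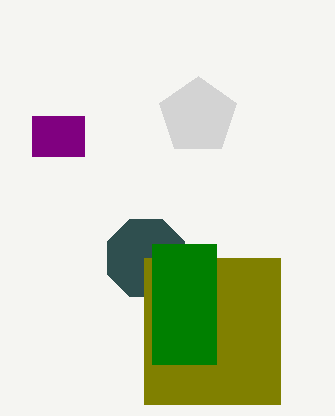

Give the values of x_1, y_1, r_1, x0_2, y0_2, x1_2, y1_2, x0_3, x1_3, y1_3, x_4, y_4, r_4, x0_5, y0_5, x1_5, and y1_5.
x_1 = 146; y_1 = 258; r_1 = 42; x0_2 = 144; y0_2 = 258; x1_2 = 280; y1_2 = 404; x0_3 = 152; x1_3 = 216; y1_3 = 364; x_4 = 198; y_4 = 116; r_4 = 40; x0_5 = 32; y0_5 = 116; x1_5 = 84; y1_5 = 156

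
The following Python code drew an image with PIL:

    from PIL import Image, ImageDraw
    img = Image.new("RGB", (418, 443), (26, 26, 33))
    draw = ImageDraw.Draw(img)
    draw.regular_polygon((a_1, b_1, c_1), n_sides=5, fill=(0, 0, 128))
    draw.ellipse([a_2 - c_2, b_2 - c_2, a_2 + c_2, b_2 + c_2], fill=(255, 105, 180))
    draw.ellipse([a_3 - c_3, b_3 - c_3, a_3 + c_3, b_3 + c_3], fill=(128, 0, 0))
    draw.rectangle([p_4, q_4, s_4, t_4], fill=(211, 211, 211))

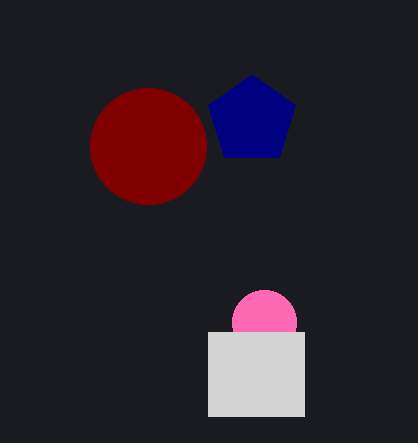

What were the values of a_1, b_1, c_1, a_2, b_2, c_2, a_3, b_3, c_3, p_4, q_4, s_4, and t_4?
a_1 = 252; b_1 = 120; c_1 = 46; a_2 = 264; b_2 = 322; c_2 = 32; a_3 = 148; b_3 = 146; c_3 = 58; p_4 = 208; q_4 = 332; s_4 = 304; t_4 = 416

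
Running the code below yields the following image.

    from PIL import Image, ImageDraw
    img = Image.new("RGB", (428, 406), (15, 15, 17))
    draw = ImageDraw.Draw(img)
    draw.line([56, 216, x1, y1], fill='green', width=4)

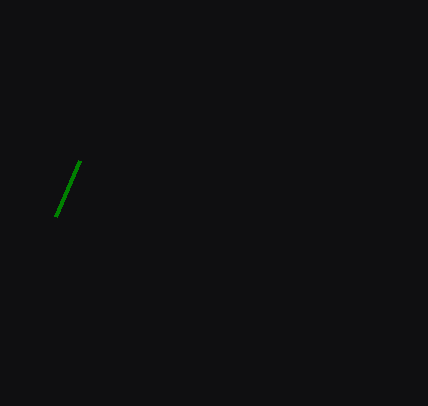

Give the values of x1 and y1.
x1 = 80
y1 = 160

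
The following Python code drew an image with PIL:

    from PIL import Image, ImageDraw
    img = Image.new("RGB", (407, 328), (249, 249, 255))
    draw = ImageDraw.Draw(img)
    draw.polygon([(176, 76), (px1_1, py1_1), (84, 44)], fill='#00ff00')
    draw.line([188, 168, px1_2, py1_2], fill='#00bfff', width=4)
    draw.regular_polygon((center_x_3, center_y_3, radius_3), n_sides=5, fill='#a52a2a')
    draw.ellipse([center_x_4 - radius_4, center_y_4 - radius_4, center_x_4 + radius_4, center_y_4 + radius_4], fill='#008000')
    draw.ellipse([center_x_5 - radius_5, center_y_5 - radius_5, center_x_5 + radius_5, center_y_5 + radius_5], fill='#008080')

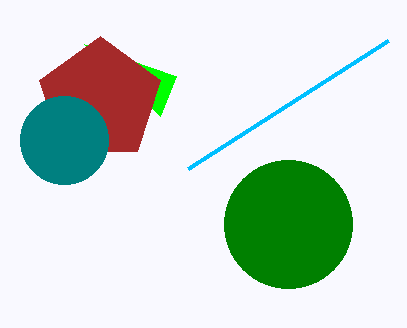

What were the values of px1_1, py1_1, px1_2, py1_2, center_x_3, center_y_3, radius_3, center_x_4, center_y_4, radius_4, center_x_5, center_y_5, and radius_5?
px1_1 = 160, py1_1 = 116, px1_2 = 388, py1_2 = 40, center_x_3 = 100, center_y_3 = 100, radius_3 = 64, center_x_4 = 288, center_y_4 = 224, radius_4 = 64, center_x_5 = 64, center_y_5 = 140, radius_5 = 44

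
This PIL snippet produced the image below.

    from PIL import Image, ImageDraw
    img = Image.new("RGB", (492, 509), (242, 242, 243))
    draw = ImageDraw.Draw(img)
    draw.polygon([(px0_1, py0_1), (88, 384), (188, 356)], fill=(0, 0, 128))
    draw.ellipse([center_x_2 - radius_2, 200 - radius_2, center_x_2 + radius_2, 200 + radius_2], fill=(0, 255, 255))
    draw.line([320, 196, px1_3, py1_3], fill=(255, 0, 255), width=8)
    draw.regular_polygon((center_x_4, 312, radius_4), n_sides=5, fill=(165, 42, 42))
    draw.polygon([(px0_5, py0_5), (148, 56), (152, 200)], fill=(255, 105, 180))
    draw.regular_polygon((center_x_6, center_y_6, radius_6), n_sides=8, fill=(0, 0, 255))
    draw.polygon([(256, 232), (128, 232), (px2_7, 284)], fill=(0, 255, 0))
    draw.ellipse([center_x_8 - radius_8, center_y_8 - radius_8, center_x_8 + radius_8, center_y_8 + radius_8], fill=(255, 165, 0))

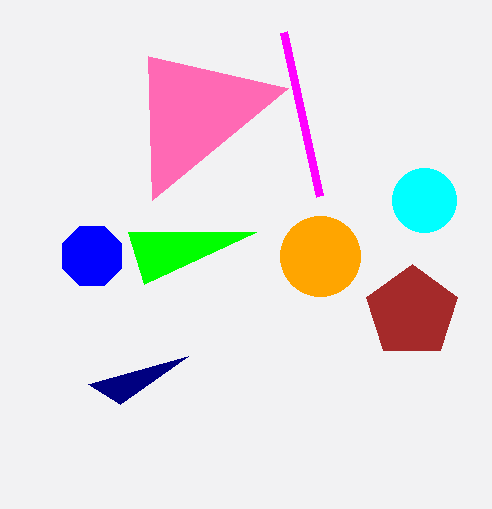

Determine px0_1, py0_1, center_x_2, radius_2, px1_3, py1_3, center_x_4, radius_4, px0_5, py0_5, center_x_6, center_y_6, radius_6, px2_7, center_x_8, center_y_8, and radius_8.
px0_1 = 120; py0_1 = 404; center_x_2 = 424; radius_2 = 32; px1_3 = 284; py1_3 = 32; center_x_4 = 412; radius_4 = 48; px0_5 = 288; py0_5 = 88; center_x_6 = 92; center_y_6 = 256; radius_6 = 32; px2_7 = 144; center_x_8 = 320; center_y_8 = 256; radius_8 = 40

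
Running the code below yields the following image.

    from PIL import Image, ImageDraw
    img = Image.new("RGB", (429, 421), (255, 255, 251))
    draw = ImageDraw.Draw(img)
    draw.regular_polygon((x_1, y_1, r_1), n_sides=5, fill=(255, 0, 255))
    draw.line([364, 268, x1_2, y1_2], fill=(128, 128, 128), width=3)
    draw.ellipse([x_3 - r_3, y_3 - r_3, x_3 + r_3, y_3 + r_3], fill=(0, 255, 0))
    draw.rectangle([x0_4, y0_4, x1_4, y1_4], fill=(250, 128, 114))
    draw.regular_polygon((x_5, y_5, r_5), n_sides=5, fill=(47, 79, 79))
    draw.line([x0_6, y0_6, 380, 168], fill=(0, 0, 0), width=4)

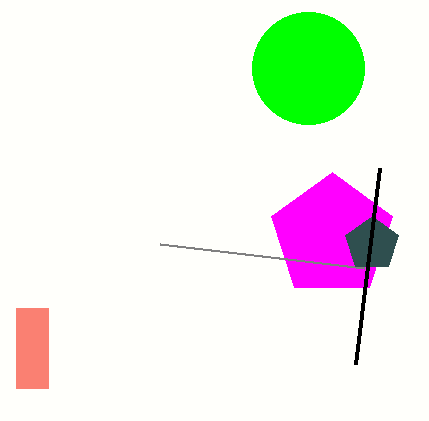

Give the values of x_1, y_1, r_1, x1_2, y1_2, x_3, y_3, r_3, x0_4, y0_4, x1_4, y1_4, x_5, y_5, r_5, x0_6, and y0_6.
x_1 = 332; y_1 = 236; r_1 = 64; x1_2 = 160; y1_2 = 244; x_3 = 308; y_3 = 68; r_3 = 56; x0_4 = 16; y0_4 = 308; x1_4 = 48; y1_4 = 388; x_5 = 372; y_5 = 244; r_5 = 28; x0_6 = 356; y0_6 = 364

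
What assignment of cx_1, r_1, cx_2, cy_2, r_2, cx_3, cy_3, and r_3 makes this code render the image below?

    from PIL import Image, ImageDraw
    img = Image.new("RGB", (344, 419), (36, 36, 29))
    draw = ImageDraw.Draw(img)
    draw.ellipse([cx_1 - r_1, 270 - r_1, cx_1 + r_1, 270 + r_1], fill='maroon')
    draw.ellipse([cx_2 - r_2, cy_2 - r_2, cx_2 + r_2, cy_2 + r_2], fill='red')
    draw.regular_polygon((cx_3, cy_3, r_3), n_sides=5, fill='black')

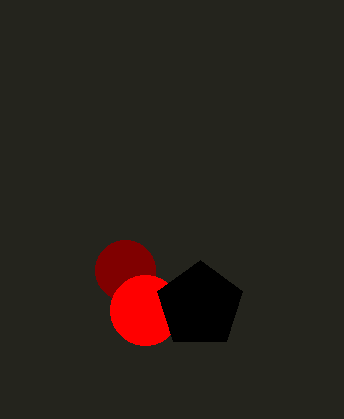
cx_1 = 125; r_1 = 30; cx_2 = 145; cy_2 = 310; r_2 = 35; cx_3 = 200; cy_3 = 305; r_3 = 45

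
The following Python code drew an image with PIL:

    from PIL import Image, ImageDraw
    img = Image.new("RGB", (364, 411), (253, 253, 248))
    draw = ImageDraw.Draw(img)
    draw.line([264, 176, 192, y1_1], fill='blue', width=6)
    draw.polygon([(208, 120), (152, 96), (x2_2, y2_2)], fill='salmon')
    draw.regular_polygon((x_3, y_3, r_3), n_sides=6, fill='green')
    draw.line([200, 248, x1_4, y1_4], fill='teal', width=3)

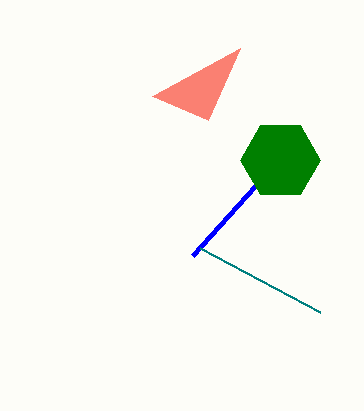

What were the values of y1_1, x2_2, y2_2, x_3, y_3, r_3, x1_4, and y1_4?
y1_1 = 256
x2_2 = 240
y2_2 = 48
x_3 = 280
y_3 = 160
r_3 = 40
x1_4 = 320
y1_4 = 312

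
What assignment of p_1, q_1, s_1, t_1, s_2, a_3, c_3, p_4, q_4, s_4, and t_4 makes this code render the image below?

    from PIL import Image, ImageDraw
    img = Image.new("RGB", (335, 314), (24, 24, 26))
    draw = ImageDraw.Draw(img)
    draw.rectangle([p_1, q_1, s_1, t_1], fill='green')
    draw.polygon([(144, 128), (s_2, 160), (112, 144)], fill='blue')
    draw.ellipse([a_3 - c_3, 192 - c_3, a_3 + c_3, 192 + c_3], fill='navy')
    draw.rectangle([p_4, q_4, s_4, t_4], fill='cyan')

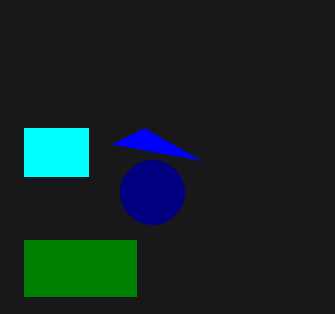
p_1 = 24
q_1 = 240
s_1 = 136
t_1 = 296
s_2 = 200
a_3 = 152
c_3 = 32
p_4 = 24
q_4 = 128
s_4 = 88
t_4 = 176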